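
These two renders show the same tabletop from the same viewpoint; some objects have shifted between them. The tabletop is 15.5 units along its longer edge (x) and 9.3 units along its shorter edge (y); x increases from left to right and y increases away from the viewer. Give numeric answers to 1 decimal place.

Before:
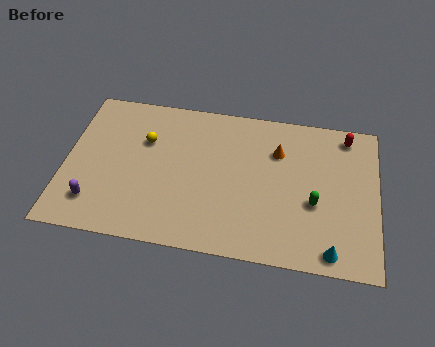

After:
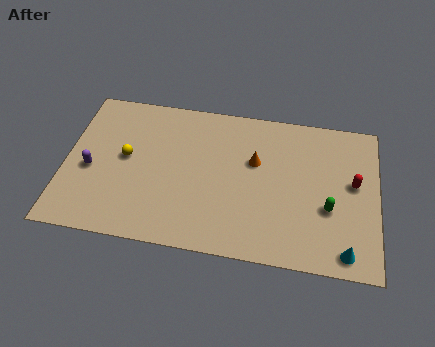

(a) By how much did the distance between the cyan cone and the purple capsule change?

+1.3

Before: roughly 11.7 units apart; after: 13.0. That's 1.3 units further apart.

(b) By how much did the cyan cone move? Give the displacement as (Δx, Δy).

(0.7, 0.1)

From the two frames, the cyan cone sits at roughly (13.3, 1.0) before and (14.0, 1.1) after.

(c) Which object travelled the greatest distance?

the red capsule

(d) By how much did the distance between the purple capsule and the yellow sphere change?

-2.8

Before: roughly 4.8 units apart; after: 2.0. That's 2.8 units closer together.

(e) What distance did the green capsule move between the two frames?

0.7

The green capsule was near (12.4, 3.7) before and (13.1, 3.5) after, so it travelled √(0.7² + 0.2²) ≈ 0.7 units.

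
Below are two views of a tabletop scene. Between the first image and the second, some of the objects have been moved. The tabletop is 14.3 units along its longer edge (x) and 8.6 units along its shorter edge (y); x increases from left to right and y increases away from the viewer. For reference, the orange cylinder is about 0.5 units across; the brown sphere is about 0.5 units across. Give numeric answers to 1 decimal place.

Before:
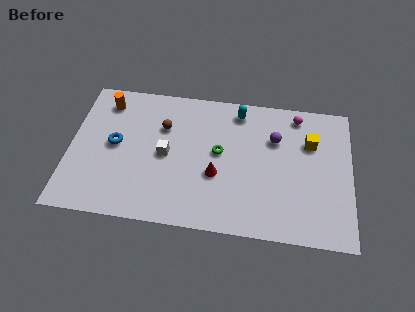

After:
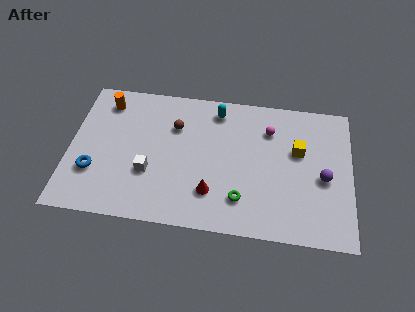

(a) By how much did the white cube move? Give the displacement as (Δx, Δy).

(-0.8, -1.2)

From the two frames, the white cube sits at roughly (4.9, 4.2) before and (4.1, 3.0) after.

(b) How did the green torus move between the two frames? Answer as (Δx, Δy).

(1.2, -2.7)

From the two frames, the green torus sits at roughly (7.6, 4.7) before and (8.8, 2.0) after.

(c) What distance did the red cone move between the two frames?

1.1

The red cone moved from about (7.5, 3.3) to (7.3, 2.2), a distance of √(0.2² + 1.1²) ≈ 1.1.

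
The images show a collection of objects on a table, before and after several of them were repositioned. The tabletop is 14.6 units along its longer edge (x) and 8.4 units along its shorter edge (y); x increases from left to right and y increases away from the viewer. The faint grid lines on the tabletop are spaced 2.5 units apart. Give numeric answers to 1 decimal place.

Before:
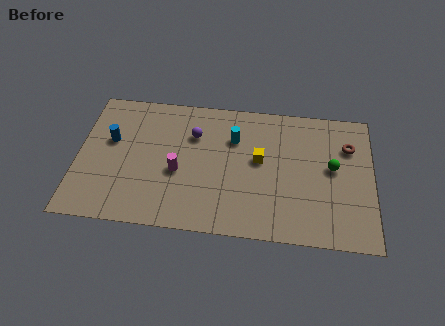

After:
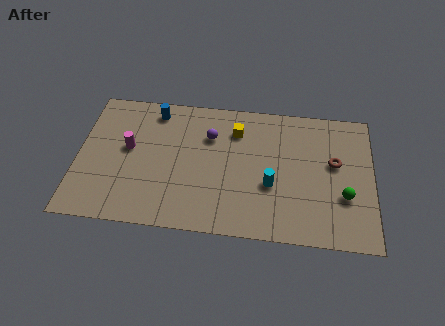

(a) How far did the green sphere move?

1.8

The green sphere was near (12.6, 4.6) before and (13.2, 2.9) after, so it travelled √(0.6² + 1.7²) ≈ 1.8 units.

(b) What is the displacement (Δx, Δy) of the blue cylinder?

(2.1, 2.1)

The blue cylinder was at about (1.6, 5.1) and moved to about (3.7, 7.2).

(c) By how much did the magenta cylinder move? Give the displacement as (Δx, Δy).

(-2.5, 1.2)

From the two frames, the magenta cylinder sits at roughly (5.0, 3.5) before and (2.5, 4.7) after.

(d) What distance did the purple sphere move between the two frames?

0.8

The purple sphere moved from about (5.7, 5.9) to (6.5, 5.9), a distance of √(0.8² + 0.0²) ≈ 0.8.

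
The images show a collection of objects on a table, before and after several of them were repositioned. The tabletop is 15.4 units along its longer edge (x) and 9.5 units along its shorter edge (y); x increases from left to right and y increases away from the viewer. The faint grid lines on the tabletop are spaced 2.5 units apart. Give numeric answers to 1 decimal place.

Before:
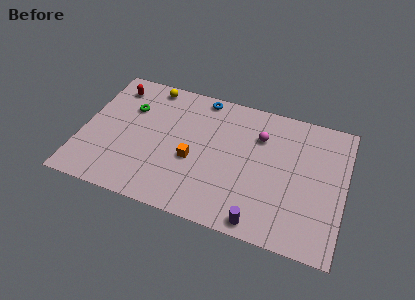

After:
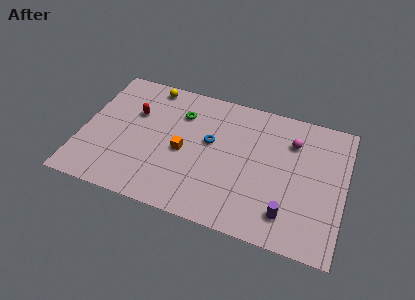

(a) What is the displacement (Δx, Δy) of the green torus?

(3.0, 0.5)

The green torus was at about (2.6, 6.5) and moved to about (5.6, 7.0).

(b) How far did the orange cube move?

0.7

The orange cube was near (6.6, 3.9) before and (6.0, 4.3) after, so it travelled √(0.6² + 0.4²) ≈ 0.7 units.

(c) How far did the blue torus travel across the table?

3.2

From (6.7, 8.6) to (7.5, 5.5), the blue torus covered √(0.8² + 3.1²) ≈ 3.2 units.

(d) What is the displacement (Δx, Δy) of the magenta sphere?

(1.9, 0.2)

The magenta sphere was at about (10.3, 6.8) and moved to about (12.2, 7.0).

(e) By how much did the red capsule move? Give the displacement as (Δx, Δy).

(1.4, -1.6)

The red capsule started near (1.5, 7.8) and ended near (2.9, 6.2).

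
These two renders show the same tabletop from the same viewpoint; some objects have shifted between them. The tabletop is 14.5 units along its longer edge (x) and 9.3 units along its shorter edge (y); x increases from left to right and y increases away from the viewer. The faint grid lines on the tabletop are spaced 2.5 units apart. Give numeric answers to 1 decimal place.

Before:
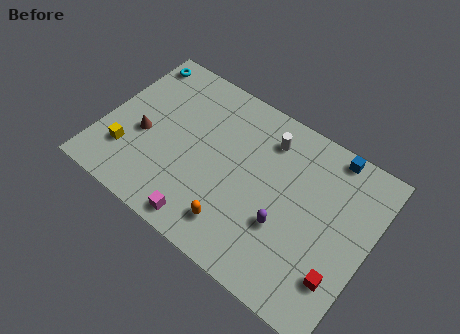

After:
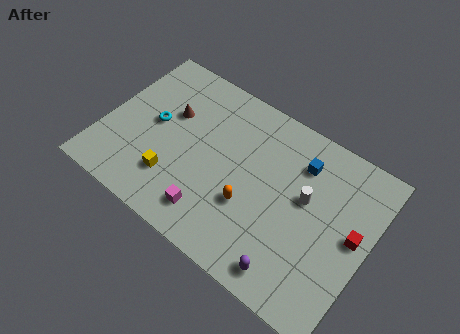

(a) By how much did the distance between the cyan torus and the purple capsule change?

-1.3

The distance was about 10.5 in the first image and 9.2 in the second, so they moved 1.3 units closer together.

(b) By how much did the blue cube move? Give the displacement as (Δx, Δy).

(-1.4, -1.4)

The blue cube started near (11.8, 8.5) and ended near (10.4, 7.1).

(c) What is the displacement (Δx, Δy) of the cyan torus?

(1.7, -3.2)

The cyan torus started near (0.9, 8.1) and ended near (2.6, 4.9).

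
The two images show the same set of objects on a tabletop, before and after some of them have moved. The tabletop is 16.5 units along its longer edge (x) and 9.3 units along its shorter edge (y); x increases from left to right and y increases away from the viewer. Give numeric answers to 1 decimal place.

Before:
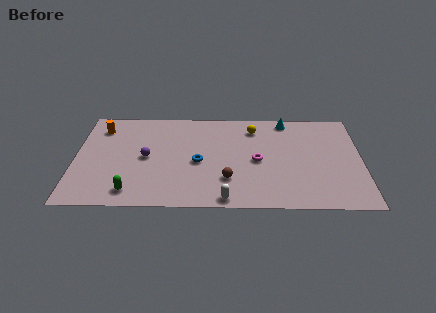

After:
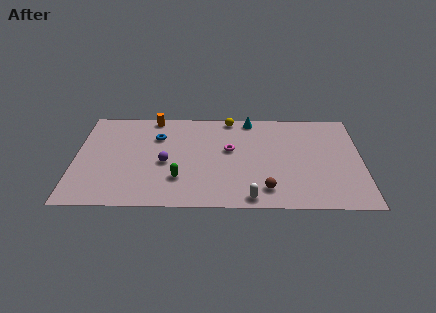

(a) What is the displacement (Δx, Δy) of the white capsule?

(1.4, 0.1)

The white capsule started near (8.7, 0.8) and ended near (10.1, 0.9).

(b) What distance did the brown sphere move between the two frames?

2.4

The brown sphere was near (8.8, 2.6) before and (11.0, 1.7) after, so it travelled √(2.2² + 0.9²) ≈ 2.4 units.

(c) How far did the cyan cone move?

2.1

From (12.2, 8.3) to (10.1, 8.4), the cyan cone covered √(2.1² + 0.1²) ≈ 2.1 units.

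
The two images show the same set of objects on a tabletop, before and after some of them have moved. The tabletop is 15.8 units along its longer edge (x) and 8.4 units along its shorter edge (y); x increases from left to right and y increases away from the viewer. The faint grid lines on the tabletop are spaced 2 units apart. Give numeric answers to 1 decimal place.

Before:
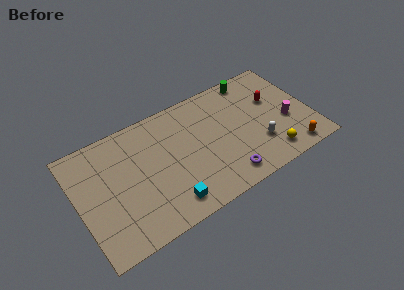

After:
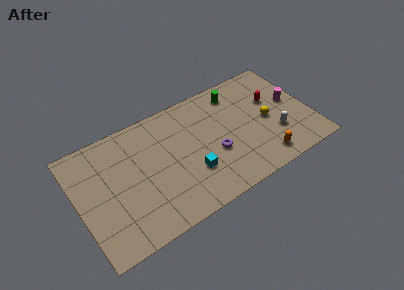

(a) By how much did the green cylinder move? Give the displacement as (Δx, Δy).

(-1.2, -0.5)

From the two frames, the green cylinder sits at roughly (12.4, 7.5) before and (11.2, 7.0) after.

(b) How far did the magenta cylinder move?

1.4

The magenta cylinder was near (14.1, 3.3) before and (14.7, 4.6) after, so it travelled √(0.6² + 1.3²) ≈ 1.4 units.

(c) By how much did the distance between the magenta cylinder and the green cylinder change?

-0.3

The distance was about 4.5 in the first image and 4.2 in the second, so they moved 0.3 units closer together.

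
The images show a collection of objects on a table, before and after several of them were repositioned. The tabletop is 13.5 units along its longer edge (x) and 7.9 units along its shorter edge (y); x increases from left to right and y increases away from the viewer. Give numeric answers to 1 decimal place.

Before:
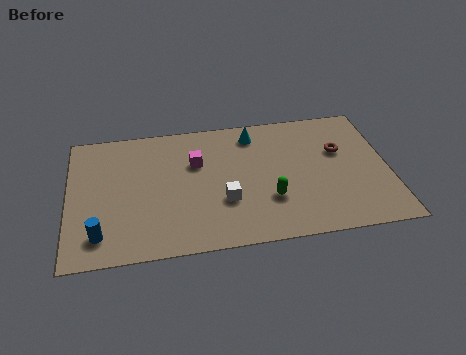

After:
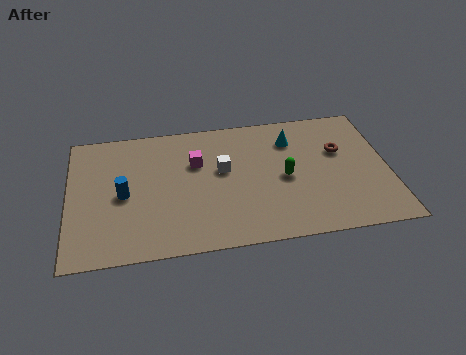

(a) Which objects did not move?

the magenta cube and the brown torus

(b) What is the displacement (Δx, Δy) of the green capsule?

(0.7, 1.2)

The green capsule was at about (8.4, 2.5) and moved to about (9.1, 3.7).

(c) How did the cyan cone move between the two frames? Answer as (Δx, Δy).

(1.6, -0.6)

The cyan cone started near (7.9, 6.6) and ended near (9.5, 6.0).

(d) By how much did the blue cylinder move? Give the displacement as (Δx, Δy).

(1.0, 2.2)

The blue cylinder started near (1.3, 1.5) and ended near (2.3, 3.7).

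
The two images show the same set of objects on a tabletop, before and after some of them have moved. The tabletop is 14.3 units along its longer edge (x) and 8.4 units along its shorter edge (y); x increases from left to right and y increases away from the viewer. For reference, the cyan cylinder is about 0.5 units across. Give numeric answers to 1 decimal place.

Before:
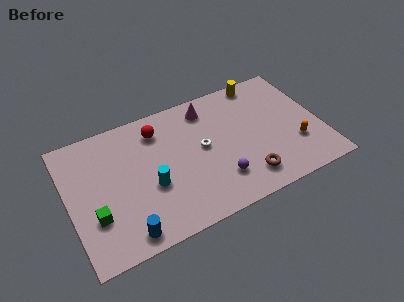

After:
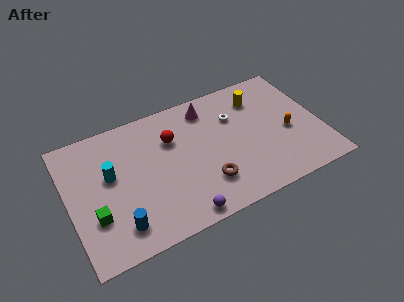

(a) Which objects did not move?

the magenta cone and the green cube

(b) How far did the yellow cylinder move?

1.1

The yellow cylinder was near (11.4, 7.6) before and (11.1, 6.5) after, so it travelled √(0.3² + 1.1²) ≈ 1.1 units.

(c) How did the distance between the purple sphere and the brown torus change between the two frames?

+0.5

The distance was about 1.6 in the first image and 2.1 in the second, so they moved 0.5 units further apart.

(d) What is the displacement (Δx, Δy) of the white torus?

(2.0, 1.3)

The white torus was at about (7.6, 4.5) and moved to about (9.6, 5.8).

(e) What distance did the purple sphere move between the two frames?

2.6

The purple sphere was near (8.2, 2.1) before and (5.9, 0.8) after, so it travelled √(2.3² + 1.3²) ≈ 2.6 units.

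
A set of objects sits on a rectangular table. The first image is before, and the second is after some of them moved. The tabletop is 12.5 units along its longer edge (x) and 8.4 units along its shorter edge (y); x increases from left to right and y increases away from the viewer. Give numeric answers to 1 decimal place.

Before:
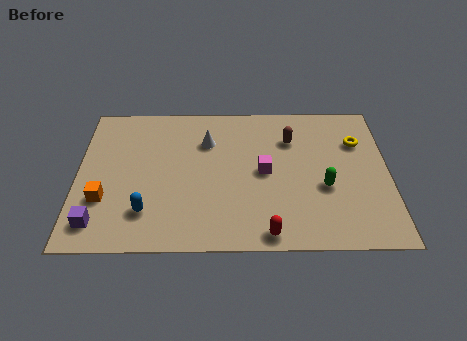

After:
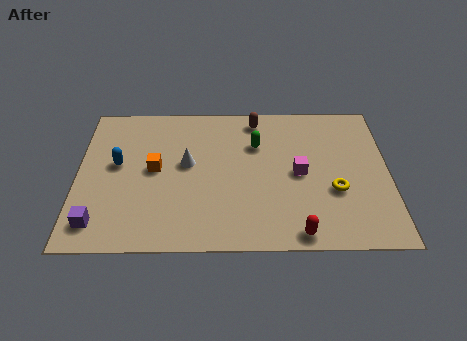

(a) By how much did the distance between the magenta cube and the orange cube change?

-0.8

Before: roughly 6.6 units apart; after: 5.8. That's 0.8 units closer together.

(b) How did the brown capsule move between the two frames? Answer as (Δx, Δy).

(-1.4, 1.2)

From the two frames, the brown capsule sits at roughly (8.6, 6.1) before and (7.2, 7.3) after.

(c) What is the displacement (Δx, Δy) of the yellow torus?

(-1.0, -2.8)

From the two frames, the yellow torus sits at roughly (11.3, 5.9) before and (10.3, 3.1) after.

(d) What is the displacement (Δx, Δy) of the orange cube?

(2.0, 1.7)

From the two frames, the orange cube sits at roughly (1.1, 2.7) before and (3.1, 4.4) after.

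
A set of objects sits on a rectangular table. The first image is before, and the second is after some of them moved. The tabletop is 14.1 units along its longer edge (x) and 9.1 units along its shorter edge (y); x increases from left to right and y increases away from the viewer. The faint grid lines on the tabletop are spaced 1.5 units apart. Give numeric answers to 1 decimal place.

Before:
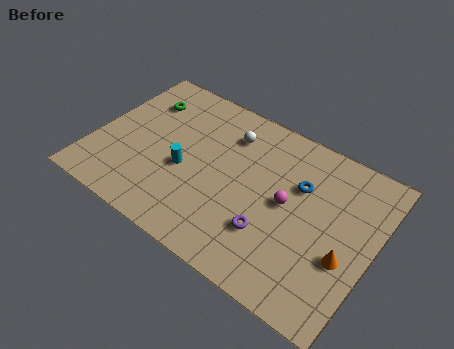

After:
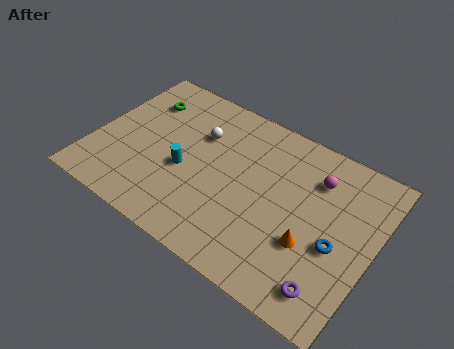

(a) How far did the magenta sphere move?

2.4

From (9.8, 4.7) to (10.9, 6.8), the magenta sphere covered √(1.1² + 2.1²) ≈ 2.4 units.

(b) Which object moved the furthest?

the purple torus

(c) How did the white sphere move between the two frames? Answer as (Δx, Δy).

(-1.4, -0.8)

The white sphere was at about (6.4, 7.0) and moved to about (5.0, 6.2).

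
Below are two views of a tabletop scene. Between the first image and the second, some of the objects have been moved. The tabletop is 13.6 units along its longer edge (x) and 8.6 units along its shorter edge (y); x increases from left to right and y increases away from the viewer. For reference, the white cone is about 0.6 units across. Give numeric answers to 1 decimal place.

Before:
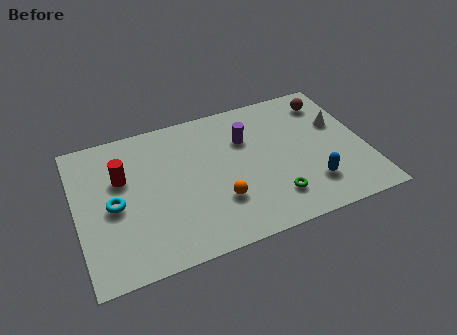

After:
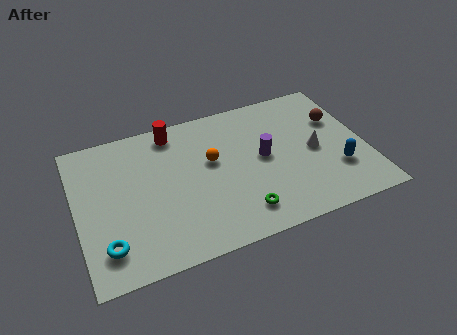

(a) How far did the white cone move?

1.8

From (12.5, 5.4) to (11.2, 4.1), the white cone covered √(1.3² + 1.3²) ≈ 1.8 units.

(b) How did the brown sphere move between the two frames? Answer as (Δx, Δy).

(0.3, -1.3)

The brown sphere was at about (12.2, 7.0) and moved to about (12.5, 5.7).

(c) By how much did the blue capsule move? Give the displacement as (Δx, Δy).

(1.3, 0.5)

From the two frames, the blue capsule sits at roughly (10.8, 2.1) before and (12.1, 2.6) after.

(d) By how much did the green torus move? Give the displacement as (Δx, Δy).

(-1.6, -0.3)

The green torus was at about (9.0, 1.9) and moved to about (7.4, 1.6).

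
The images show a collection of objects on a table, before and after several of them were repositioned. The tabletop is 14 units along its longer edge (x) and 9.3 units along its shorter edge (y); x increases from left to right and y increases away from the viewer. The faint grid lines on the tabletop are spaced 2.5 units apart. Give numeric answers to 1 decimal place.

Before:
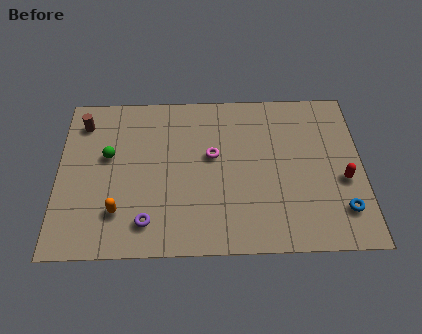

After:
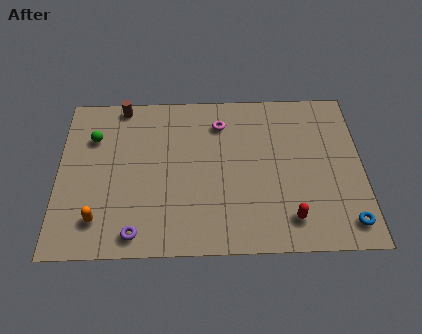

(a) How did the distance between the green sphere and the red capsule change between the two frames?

-0.7

They were about 10.9 units apart before and 10.2 after — 0.7 units closer together.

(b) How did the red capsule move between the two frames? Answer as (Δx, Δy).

(-2.5, -2.1)

From the two frames, the red capsule sits at roughly (13.1, 3.8) before and (10.6, 1.7) after.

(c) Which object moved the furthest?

the red capsule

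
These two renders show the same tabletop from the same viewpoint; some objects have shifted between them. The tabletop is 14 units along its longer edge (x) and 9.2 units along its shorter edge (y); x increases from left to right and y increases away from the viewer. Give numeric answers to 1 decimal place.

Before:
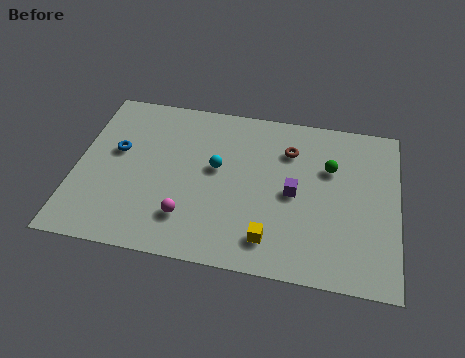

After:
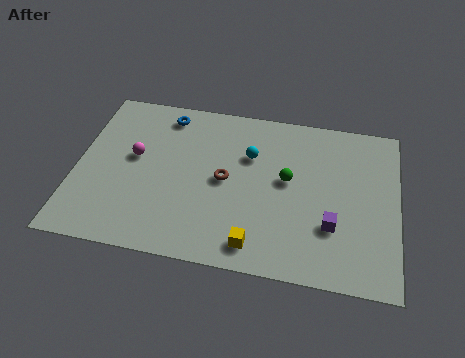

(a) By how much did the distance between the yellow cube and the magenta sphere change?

+3.1

Before: roughly 3.6 units apart; after: 6.7. That's 3.1 units further apart.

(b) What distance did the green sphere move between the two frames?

2.1

From (11.0, 6.1) to (9.2, 5.1), the green sphere covered √(1.8² + 1.0²) ≈ 2.1 units.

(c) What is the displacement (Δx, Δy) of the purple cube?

(1.7, -1.5)

The purple cube started near (9.5, 4.4) and ended near (11.2, 2.9).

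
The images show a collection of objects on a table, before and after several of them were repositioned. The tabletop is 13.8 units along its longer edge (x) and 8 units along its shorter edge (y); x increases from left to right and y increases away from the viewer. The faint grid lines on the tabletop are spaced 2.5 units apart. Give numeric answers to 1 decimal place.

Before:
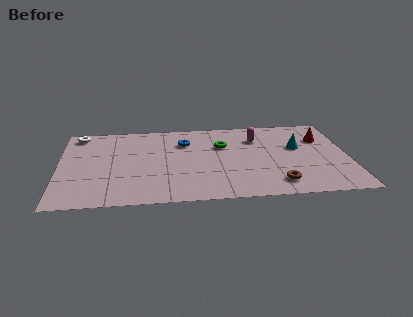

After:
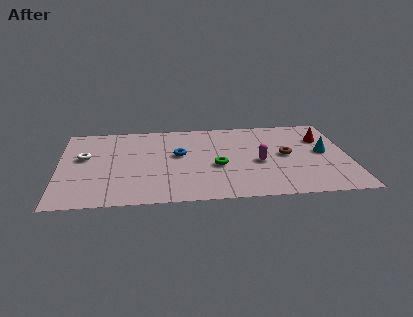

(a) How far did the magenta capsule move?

2.4

The magenta capsule moved from about (9.5, 5.9) to (9.5, 3.5), a distance of √(0.0² + 2.4²) ≈ 2.4.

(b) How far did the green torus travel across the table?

2.0

The green torus was near (7.8, 5.3) before and (7.5, 3.3) after, so it travelled √(0.3² + 2.0²) ≈ 2.0 units.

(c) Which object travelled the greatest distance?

the brown torus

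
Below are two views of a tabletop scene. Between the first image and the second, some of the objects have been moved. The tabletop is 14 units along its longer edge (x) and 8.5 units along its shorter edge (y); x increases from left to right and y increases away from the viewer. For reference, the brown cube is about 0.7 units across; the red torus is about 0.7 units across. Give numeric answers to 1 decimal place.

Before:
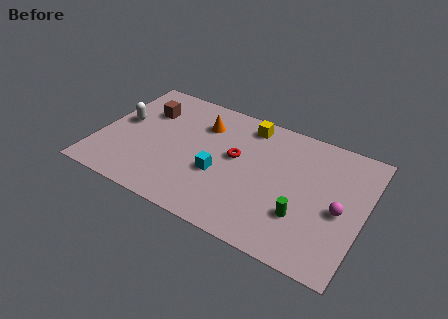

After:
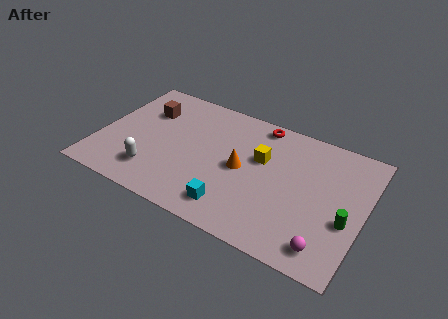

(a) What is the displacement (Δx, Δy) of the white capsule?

(2.1, -2.8)

The white capsule started near (1.1, 4.7) and ended near (3.2, 1.9).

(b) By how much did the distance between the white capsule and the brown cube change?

+2.5

They were about 1.7 units apart before and 4.2 after — 2.5 units further apart.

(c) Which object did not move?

the brown cube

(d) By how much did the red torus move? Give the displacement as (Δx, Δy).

(0.9, 2.8)

From the two frames, the red torus sits at roughly (7.2, 4.8) before and (8.1, 7.6) after.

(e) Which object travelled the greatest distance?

the white capsule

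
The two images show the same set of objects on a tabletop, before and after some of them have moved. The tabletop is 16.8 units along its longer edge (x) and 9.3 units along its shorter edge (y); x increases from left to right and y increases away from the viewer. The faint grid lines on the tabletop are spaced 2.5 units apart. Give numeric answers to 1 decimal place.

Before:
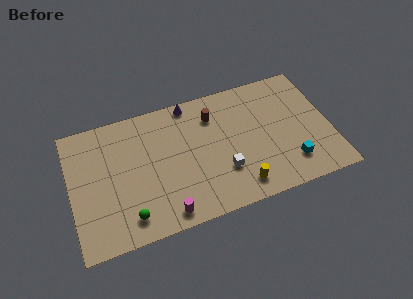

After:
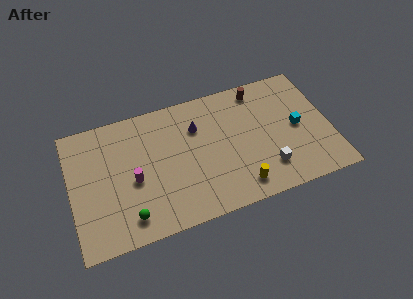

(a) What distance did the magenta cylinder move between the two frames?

3.5

The magenta cylinder moved from about (5.8, 1.1) to (4.0, 4.1), a distance of √(1.8² + 3.0²) ≈ 3.5.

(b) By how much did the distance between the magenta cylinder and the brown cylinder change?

+2.4

They were about 7.0 units apart before and 9.4 after — 2.4 units further apart.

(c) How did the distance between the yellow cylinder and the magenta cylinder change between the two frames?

+2.3

Before: roughly 4.8 units apart; after: 7.1. That's 2.3 units further apart.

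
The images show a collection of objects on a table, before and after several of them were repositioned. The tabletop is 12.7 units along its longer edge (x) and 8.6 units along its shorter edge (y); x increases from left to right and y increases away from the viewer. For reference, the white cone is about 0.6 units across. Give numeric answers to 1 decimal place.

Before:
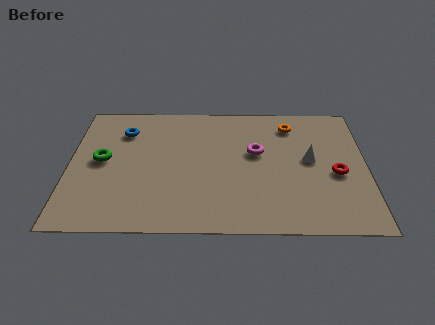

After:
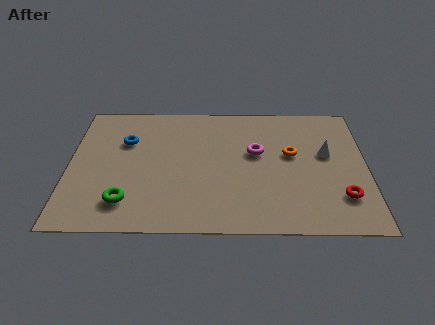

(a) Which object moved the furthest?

the green torus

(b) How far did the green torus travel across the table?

2.9

The green torus was near (1.4, 4.5) before and (2.5, 1.8) after, so it travelled √(1.1² + 2.7²) ≈ 2.9 units.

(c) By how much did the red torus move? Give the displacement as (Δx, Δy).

(0.2, -1.5)

From the two frames, the red torus sits at roughly (11.4, 3.7) before and (11.6, 2.2) after.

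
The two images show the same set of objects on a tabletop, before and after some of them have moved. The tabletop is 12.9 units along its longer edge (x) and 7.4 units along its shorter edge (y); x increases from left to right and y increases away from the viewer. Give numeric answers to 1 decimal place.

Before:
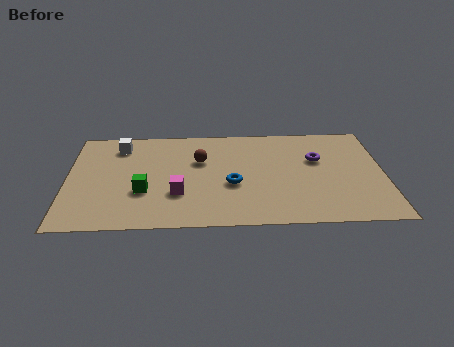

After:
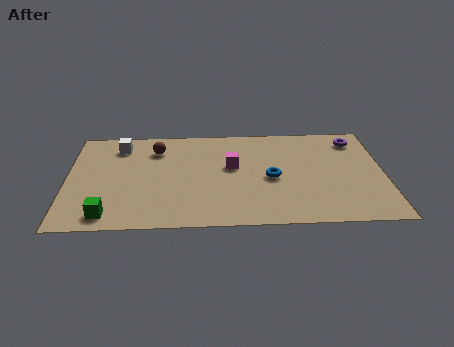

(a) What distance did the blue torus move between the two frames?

1.6

The blue torus moved from about (6.7, 3.0) to (8.3, 3.4), a distance of √(1.6² + 0.4²) ≈ 1.6.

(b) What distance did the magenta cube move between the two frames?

2.9

The magenta cube moved from about (4.5, 2.4) to (6.7, 4.3), a distance of √(2.2² + 1.9²) ≈ 2.9.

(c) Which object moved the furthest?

the magenta cube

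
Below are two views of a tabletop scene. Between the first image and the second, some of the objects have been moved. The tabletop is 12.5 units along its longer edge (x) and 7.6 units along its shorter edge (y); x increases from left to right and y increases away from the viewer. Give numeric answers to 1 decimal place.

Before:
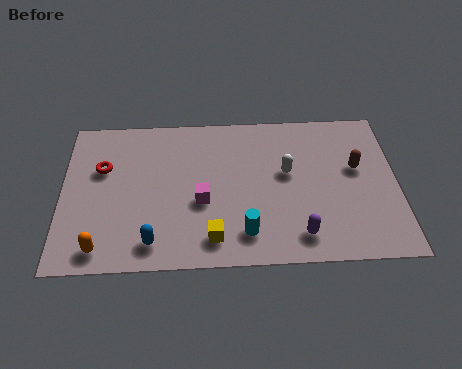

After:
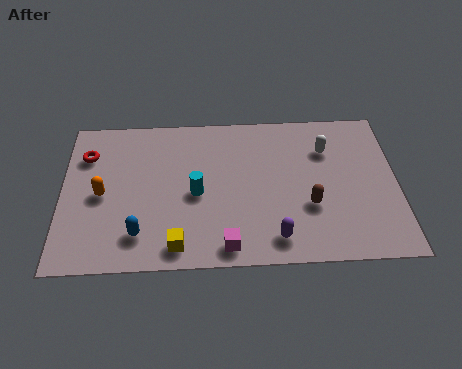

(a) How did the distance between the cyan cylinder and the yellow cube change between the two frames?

+1.4

They were about 1.2 units apart before and 2.6 after — 1.4 units further apart.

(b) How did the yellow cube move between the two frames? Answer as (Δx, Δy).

(-1.3, -0.3)

The yellow cube was at about (5.6, 1.3) and moved to about (4.3, 1.0).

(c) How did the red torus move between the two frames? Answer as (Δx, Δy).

(-0.6, 0.7)

From the two frames, the red torus sits at roughly (1.5, 4.9) before and (0.9, 5.6) after.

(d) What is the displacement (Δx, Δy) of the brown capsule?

(-1.8, -1.8)

The brown capsule started near (11.0, 4.5) and ended near (9.2, 2.7).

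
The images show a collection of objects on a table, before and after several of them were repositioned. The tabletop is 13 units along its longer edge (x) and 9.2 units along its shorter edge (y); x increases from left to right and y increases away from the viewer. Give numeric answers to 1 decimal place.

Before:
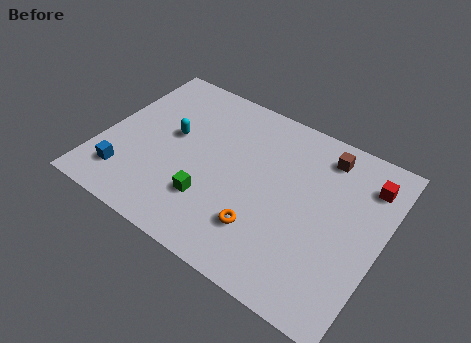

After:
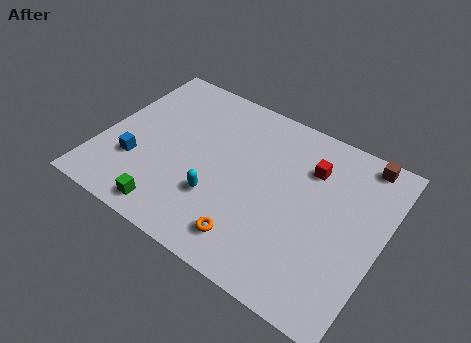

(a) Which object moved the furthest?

the cyan capsule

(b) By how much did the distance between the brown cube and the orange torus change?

+2.2

Before: roughly 5.7 units apart; after: 7.9. That's 2.2 units further apart.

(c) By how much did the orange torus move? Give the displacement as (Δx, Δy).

(-0.4, -0.8)

The orange torus started near (7.9, 2.4) and ended near (7.5, 1.6).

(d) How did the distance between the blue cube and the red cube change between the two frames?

-3.3

They were about 11.8 units apart before and 8.5 after — 3.3 units closer together.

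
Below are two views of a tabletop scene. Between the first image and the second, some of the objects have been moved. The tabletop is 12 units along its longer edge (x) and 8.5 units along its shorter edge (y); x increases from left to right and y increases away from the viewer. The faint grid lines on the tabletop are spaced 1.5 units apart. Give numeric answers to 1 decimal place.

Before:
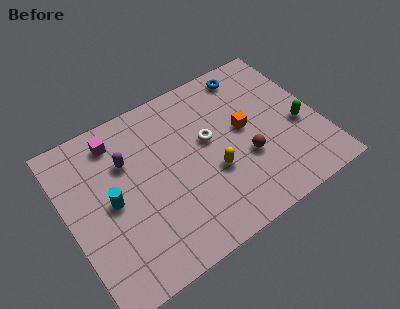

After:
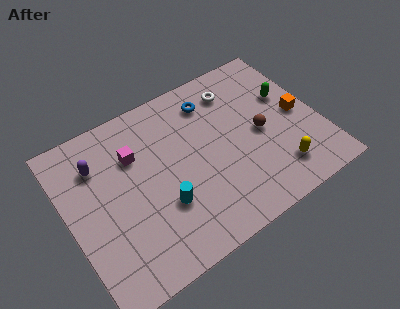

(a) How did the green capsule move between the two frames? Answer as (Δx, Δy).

(-0.2, 1.8)

The green capsule was at about (11.0, 3.5) and moved to about (10.8, 5.3).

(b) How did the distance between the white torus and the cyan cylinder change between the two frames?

+1.0

Before: roughly 4.9 units apart; after: 5.9. That's 1.0 units further apart.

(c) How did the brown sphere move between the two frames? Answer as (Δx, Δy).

(0.9, 0.9)

From the two frames, the brown sphere sits at roughly (8.3, 3.1) before and (9.2, 4.0) after.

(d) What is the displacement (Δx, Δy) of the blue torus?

(-2.0, -0.6)

The blue torus started near (9.3, 7.4) and ended near (7.3, 6.8).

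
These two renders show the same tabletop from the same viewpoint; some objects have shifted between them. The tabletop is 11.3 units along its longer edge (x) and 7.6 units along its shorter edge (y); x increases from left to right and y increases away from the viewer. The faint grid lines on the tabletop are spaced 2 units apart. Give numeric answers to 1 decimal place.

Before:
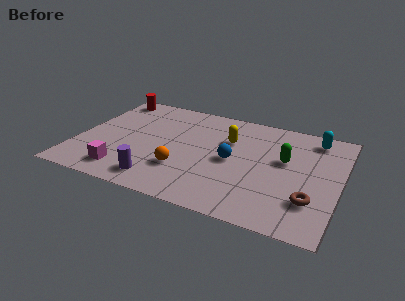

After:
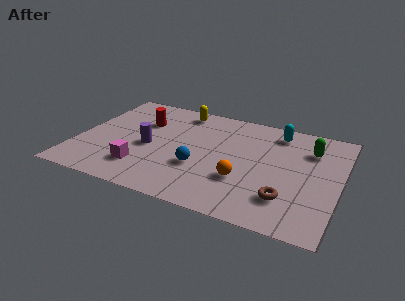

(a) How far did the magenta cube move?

0.9

From (2.3, 1.3) to (3.0, 1.8), the magenta cube covered √(0.7² + 0.5²) ≈ 0.9 units.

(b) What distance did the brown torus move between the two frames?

1.0

The brown torus was near (10.2, 2.1) before and (9.2, 1.9) after, so it travelled √(1.0² + 0.2²) ≈ 1.0 units.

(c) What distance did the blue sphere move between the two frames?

1.6

From (6.7, 3.7) to (5.4, 2.7), the blue sphere covered √(1.3² + 1.0²) ≈ 1.6 units.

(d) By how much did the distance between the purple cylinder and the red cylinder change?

-4.3

They were about 6.2 units apart before and 1.9 after — 4.3 units closer together.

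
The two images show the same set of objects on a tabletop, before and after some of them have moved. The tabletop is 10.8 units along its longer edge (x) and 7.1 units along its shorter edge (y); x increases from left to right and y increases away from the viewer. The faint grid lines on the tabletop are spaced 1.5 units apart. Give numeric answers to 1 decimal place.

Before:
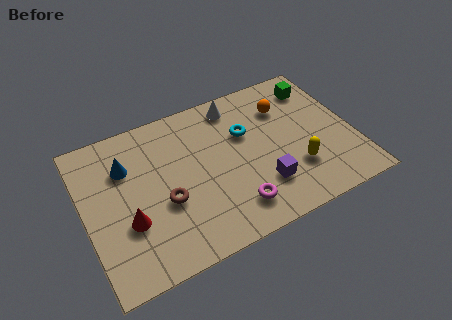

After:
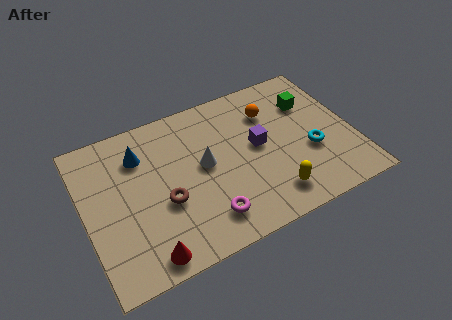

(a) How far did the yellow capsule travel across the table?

1.4

The yellow capsule moved from about (8.3, 2.1) to (7.2, 1.3), a distance of √(1.1² + 0.8²) ≈ 1.4.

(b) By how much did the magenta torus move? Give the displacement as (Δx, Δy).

(-1.1, 0.0)

The magenta torus was at about (5.7, 1.4) and moved to about (4.6, 1.4).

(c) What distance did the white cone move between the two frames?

2.8

From (6.4, 6.1) to (4.8, 3.8), the white cone covered √(1.6² + 2.3²) ≈ 2.8 units.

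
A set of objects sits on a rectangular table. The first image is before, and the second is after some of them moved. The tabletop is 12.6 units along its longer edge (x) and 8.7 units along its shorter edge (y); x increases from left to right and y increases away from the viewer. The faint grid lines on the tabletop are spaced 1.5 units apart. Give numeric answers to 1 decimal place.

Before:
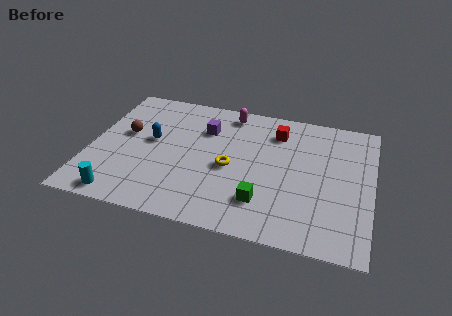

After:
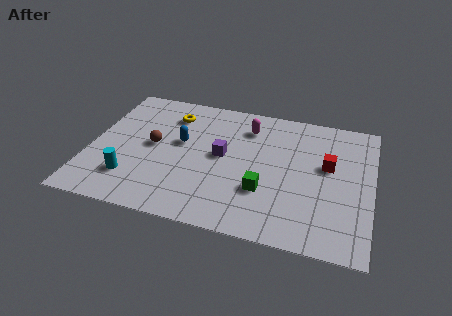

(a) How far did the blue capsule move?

1.3

From (2.7, 4.8) to (4.0, 5.0), the blue capsule covered √(1.3² + 0.2²) ≈ 1.3 units.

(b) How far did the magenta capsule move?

1.2

The magenta capsule moved from about (6.0, 7.6) to (6.9, 6.8), a distance of √(0.9² + 0.8²) ≈ 1.2.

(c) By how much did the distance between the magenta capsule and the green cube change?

-1.7

Before: roughly 5.8 units apart; after: 4.1. That's 1.7 units closer together.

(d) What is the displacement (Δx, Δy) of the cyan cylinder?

(0.3, 1.2)

The cyan cylinder started near (1.7, 0.9) and ended near (2.0, 2.1).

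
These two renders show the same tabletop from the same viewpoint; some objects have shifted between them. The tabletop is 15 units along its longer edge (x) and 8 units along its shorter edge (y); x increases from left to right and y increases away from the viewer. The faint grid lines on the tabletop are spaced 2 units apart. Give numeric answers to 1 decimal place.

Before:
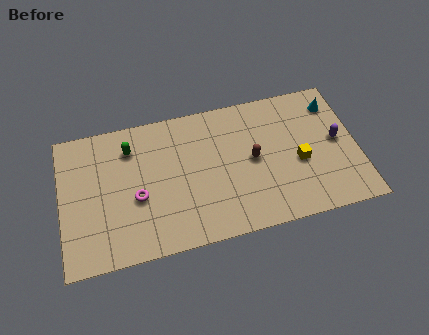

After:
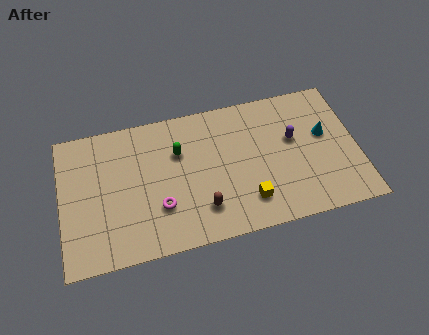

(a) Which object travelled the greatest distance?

the brown capsule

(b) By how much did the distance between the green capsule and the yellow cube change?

-4.0

Before: roughly 8.9 units apart; after: 4.9. That's 4.0 units closer together.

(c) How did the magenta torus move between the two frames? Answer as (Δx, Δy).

(1.1, -0.8)

From the two frames, the magenta torus sits at roughly (3.8, 3.3) before and (4.9, 2.5) after.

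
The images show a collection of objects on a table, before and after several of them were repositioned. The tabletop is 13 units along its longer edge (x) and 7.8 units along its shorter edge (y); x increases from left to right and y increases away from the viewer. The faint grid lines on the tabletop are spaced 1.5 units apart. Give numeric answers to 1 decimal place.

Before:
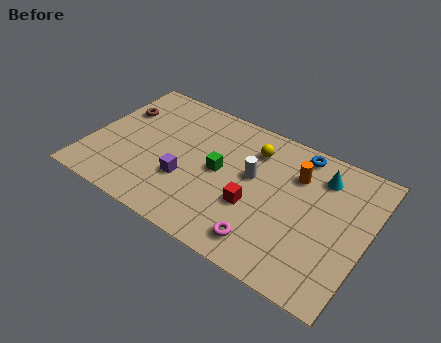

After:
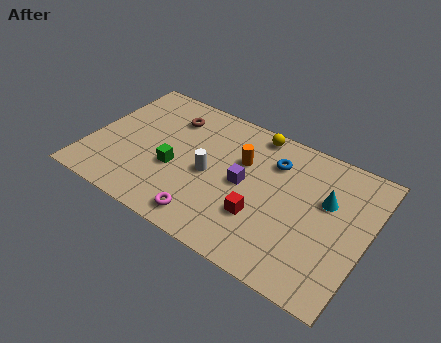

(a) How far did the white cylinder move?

2.1

The white cylinder was near (7.6, 4.5) before and (5.7, 3.6) after, so it travelled √(1.9² + 0.9²) ≈ 2.1 units.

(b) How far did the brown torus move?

2.5

The brown torus moved from about (1.0, 5.3) to (3.4, 6.0), a distance of √(2.4² + 0.7²) ≈ 2.5.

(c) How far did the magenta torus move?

2.7

The magenta torus was near (8.7, 1.3) before and (6.0, 1.1) after, so it travelled √(2.7² + 0.2²) ≈ 2.7 units.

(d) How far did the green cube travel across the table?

2.2

From (6.1, 4.0) to (4.1, 3.1), the green cube covered √(2.0² + 0.9²) ≈ 2.2 units.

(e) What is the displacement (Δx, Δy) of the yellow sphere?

(-0.1, 1.0)

The yellow sphere was at about (7.4, 6.0) and moved to about (7.3, 7.0).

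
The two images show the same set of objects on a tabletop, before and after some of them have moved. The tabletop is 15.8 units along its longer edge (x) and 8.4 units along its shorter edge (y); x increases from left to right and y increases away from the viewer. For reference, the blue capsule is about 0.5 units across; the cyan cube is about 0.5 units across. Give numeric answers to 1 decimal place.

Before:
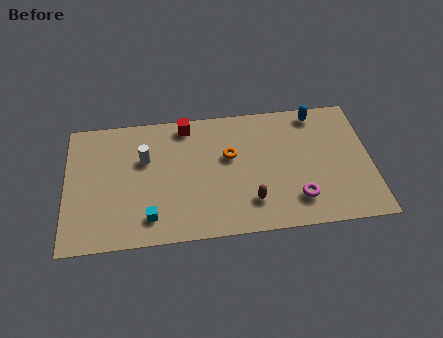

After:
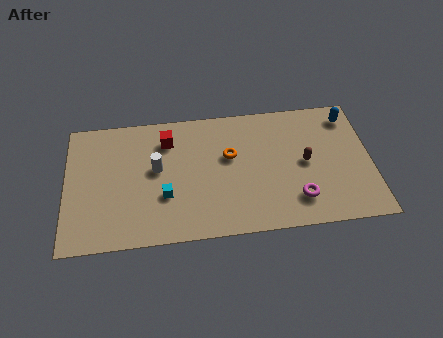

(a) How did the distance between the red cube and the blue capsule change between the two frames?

+2.7

The distance was about 6.8 in the first image and 9.5 in the second, so they moved 2.7 units further apart.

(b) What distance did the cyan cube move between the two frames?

1.5

The cyan cube moved from about (4.3, 1.6) to (5.1, 2.9), a distance of √(0.8² + 1.3²) ≈ 1.5.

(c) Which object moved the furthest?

the brown capsule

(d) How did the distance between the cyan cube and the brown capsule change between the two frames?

+2.2

Before: roughly 5.2 units apart; after: 7.4. That's 2.2 units further apart.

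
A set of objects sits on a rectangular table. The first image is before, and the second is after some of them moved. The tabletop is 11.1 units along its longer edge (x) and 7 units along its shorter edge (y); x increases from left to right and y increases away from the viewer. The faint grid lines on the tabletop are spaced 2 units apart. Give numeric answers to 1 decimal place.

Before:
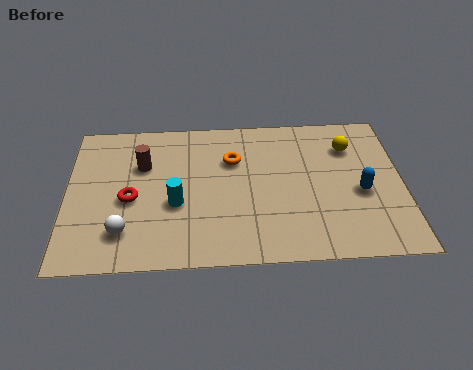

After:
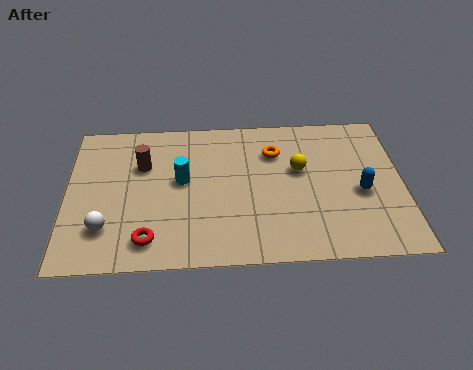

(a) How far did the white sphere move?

0.6

The white sphere was near (1.9, 1.6) before and (1.3, 1.8) after, so it travelled √(0.6² + 0.2²) ≈ 0.6 units.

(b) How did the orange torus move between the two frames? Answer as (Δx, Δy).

(1.4, 0.3)

From the two frames, the orange torus sits at roughly (5.5, 4.8) before and (6.9, 5.1) after.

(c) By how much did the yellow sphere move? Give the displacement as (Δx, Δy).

(-1.7, -1.0)

The yellow sphere was at about (9.4, 5.2) and moved to about (7.7, 4.2).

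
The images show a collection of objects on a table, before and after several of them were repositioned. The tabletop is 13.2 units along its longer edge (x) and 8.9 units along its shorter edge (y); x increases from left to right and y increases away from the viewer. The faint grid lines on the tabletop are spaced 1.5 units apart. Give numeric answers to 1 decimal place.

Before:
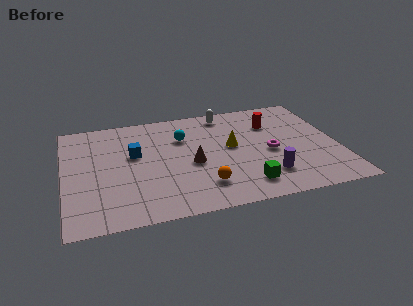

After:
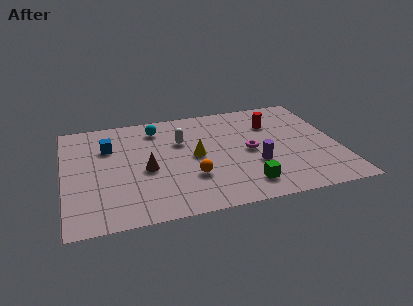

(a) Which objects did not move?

the green cube and the red cylinder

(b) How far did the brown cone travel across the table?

2.2

From (6.1, 3.9) to (3.9, 3.9), the brown cone covered √(2.2² + 0.0²) ≈ 2.2 units.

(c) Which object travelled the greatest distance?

the white capsule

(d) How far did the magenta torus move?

1.0

From (9.9, 4.0) to (8.9, 4.3), the magenta torus covered √(1.0² + 0.3²) ≈ 1.0 units.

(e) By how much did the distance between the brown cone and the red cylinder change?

+2.0

Before: roughly 4.8 units apart; after: 6.8. That's 2.0 units further apart.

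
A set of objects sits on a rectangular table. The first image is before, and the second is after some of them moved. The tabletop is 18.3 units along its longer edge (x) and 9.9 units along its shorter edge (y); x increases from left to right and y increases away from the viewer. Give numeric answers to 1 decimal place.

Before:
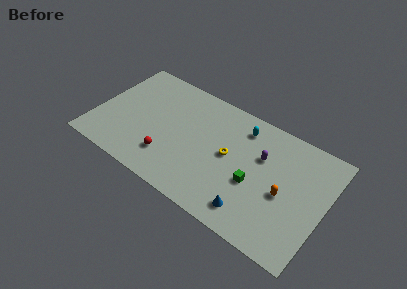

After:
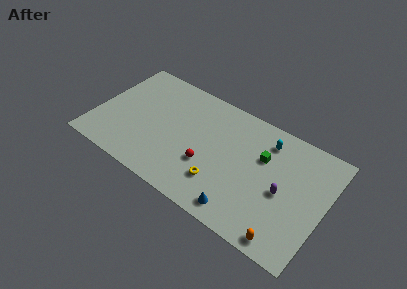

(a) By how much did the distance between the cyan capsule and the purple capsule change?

+1.5

They were about 2.4 units apart before and 3.9 after — 1.5 units further apart.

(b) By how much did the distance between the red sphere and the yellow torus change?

-3.7

Before: roughly 5.2 units apart; after: 1.5. That's 3.7 units closer together.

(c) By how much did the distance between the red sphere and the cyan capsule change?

-1.5

Before: roughly 7.6 units apart; after: 6.1. That's 1.5 units closer together.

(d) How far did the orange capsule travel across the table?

3.5

The orange capsule was near (15.2, 4.4) before and (15.9, 1.0) after, so it travelled √(0.7² + 3.4²) ≈ 3.5 units.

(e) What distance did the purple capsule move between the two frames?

2.8

The purple capsule was near (13.1, 6.5) before and (15.1, 4.5) after, so it travelled √(2.0² + 2.0²) ≈ 2.8 units.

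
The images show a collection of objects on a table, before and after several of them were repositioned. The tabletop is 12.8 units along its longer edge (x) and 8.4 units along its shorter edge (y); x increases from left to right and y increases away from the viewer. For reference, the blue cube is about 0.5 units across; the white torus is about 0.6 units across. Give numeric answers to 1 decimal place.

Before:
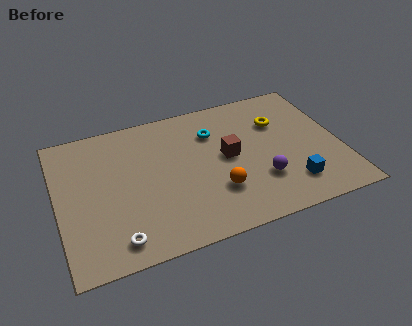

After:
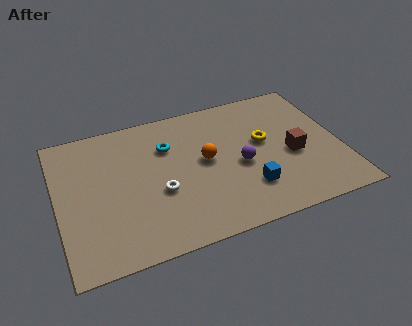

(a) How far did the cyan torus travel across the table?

2.1

The cyan torus moved from about (7.2, 6.1) to (5.1, 5.9), a distance of √(2.1² + 0.2²) ≈ 2.1.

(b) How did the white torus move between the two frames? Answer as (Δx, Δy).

(2.1, 2.1)

From the two frames, the white torus sits at roughly (2.4, 1.2) before and (4.5, 3.3) after.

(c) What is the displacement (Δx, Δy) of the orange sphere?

(-0.3, 2.0)

The orange sphere was at about (7.0, 2.5) and moved to about (6.7, 4.5).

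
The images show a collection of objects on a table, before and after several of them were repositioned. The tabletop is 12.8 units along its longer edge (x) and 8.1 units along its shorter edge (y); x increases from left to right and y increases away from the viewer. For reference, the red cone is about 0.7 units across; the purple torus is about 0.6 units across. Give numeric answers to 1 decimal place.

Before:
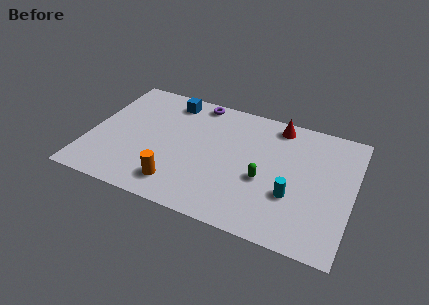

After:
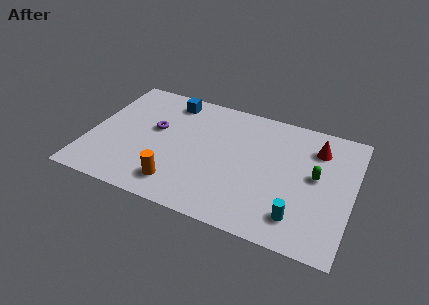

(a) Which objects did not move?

the orange cylinder and the blue cube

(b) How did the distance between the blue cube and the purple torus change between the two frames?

+0.9

The distance was about 1.4 in the first image and 2.3 in the second, so they moved 0.9 units further apart.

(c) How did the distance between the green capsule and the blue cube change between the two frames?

+1.6

The distance was about 6.2 in the first image and 7.8 in the second, so they moved 1.6 units further apart.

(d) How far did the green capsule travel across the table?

2.6

The green capsule was near (8.6, 3.3) before and (11.0, 4.4) after, so it travelled √(2.4² + 1.1²) ≈ 2.6 units.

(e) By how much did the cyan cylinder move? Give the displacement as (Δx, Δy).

(0.4, -1.2)

The cyan cylinder was at about (10.0, 2.8) and moved to about (10.4, 1.6).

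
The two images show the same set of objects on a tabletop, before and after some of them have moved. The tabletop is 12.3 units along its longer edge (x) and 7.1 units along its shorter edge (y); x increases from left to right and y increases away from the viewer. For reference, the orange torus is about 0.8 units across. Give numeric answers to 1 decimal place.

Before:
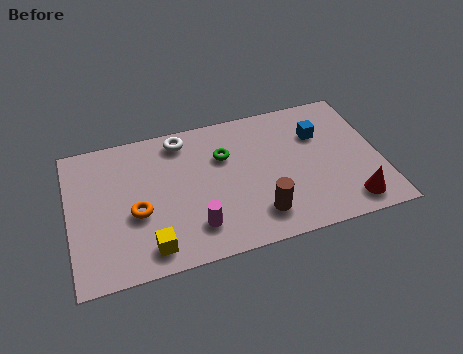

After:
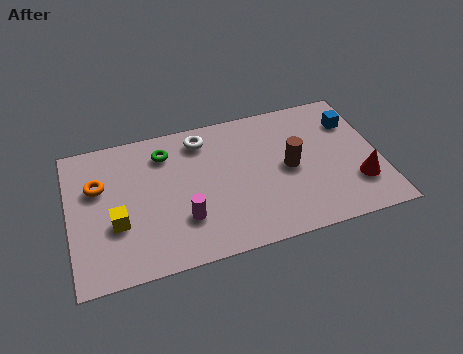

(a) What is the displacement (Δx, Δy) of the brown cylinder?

(1.4, 2.0)

The brown cylinder was at about (7.3, 1.5) and moved to about (8.7, 3.5).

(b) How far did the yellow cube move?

1.9

The yellow cube was near (3.0, 1.1) before and (1.8, 2.6) after, so it travelled √(1.2² + 1.5²) ≈ 1.9 units.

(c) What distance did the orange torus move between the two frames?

2.2

From (2.6, 2.9) to (1.2, 4.6), the orange torus covered √(1.4² + 1.7²) ≈ 2.2 units.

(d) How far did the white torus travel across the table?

0.8

The white torus moved from about (4.6, 6.1) to (5.4, 5.9), a distance of √(0.8² + 0.2²) ≈ 0.8.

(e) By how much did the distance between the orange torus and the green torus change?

-1.2

The distance was about 4.1 in the first image and 2.9 in the second, so they moved 1.2 units closer together.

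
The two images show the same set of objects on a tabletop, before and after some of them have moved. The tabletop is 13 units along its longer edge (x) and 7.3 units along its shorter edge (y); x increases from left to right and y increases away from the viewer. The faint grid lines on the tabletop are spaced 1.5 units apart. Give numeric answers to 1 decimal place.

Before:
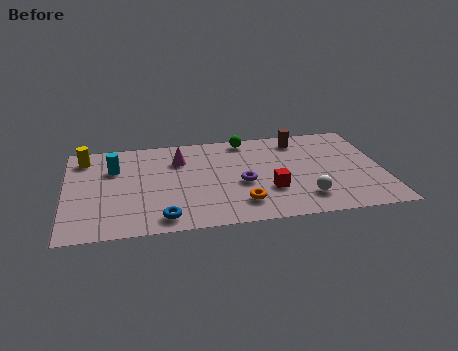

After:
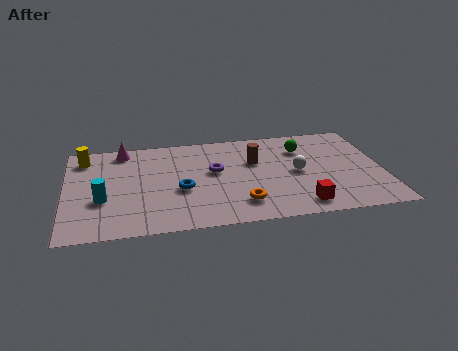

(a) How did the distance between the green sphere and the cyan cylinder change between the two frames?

+3.0

Before: roughly 5.7 units apart; after: 8.7. That's 3.0 units further apart.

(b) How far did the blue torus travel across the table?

2.2

From (3.9, 1.0) to (4.7, 3.0), the blue torus covered √(0.8² + 2.0²) ≈ 2.2 units.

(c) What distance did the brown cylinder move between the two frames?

2.4

From (9.7, 6.1) to (7.8, 4.7), the brown cylinder covered √(1.9² + 1.4²) ≈ 2.4 units.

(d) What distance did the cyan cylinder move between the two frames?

2.4

From (2.0, 5.0) to (1.5, 2.7), the cyan cylinder covered √(0.5² + 2.3²) ≈ 2.4 units.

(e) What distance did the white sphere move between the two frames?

2.0

The white sphere was near (9.7, 1.6) before and (9.5, 3.6) after, so it travelled √(0.2² + 2.0²) ≈ 2.0 units.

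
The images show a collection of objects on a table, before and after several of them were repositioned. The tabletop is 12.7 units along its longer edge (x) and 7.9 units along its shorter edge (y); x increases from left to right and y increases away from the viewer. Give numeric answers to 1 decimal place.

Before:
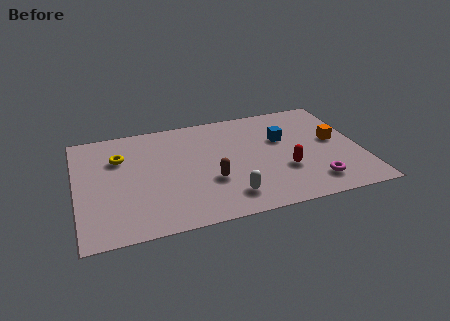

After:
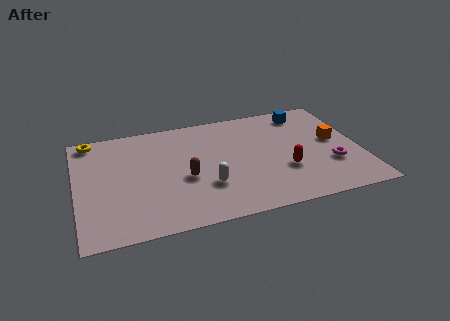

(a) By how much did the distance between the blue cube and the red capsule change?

+1.9

The distance was about 2.3 in the first image and 4.2 in the second, so they moved 1.9 units further apart.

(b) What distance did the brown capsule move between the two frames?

1.2

From (5.9, 2.8) to (4.8, 3.3), the brown capsule covered √(1.1² + 0.5²) ≈ 1.2 units.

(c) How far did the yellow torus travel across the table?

2.0

From (2.0, 5.5) to (0.8, 7.1), the yellow torus covered √(1.2² + 1.6²) ≈ 2.0 units.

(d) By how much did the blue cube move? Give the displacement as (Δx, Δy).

(1.2, 1.7)

The blue cube was at about (9.3, 5.0) and moved to about (10.5, 6.7).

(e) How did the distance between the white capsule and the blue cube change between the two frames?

+2.0

They were about 4.4 units apart before and 6.4 after — 2.0 units further apart.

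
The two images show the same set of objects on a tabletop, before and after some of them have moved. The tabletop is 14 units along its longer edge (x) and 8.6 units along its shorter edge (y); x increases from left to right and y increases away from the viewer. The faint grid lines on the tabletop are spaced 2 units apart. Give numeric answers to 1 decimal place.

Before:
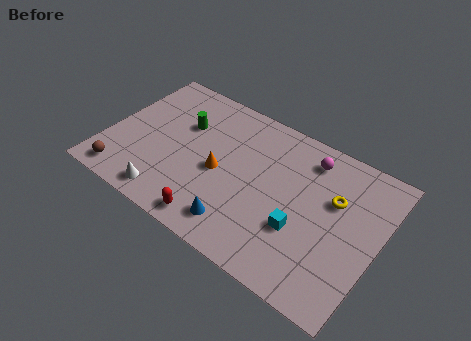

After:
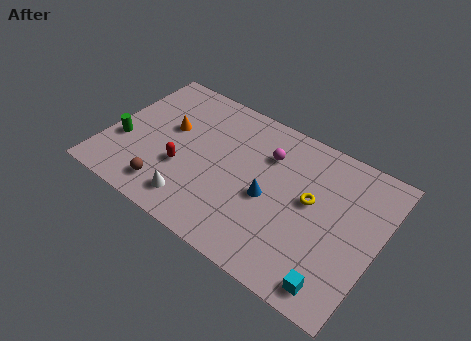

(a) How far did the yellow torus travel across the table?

1.3

From (11.6, 5.5) to (10.5, 4.8), the yellow torus covered √(1.1² + 0.7²) ≈ 1.3 units.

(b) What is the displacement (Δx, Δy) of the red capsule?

(-2.1, 2.1)

The red capsule was at about (6.2, 1.0) and moved to about (4.1, 3.1).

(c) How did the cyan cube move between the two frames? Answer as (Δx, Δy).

(2.1, -1.9)

The cyan cube started near (10.3, 3.0) and ended near (12.4, 1.1).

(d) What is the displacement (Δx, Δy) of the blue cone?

(1.1, 2.3)

The blue cone started near (7.4, 1.5) and ended near (8.5, 3.8).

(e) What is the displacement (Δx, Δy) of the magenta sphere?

(-2.0, -0.9)

The magenta sphere was at about (10.0, 7.1) and moved to about (8.0, 6.2).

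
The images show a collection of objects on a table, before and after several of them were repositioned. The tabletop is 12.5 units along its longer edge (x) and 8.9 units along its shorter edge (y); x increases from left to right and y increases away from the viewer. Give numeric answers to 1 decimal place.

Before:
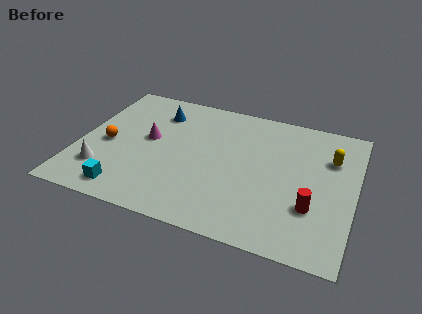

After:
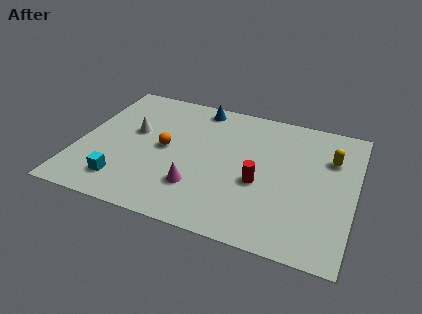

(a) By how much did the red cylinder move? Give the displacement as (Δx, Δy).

(-2.4, 0.8)

The red cylinder was at about (10.7, 2.8) and moved to about (8.3, 3.6).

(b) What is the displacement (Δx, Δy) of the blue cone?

(1.8, 1.0)

The blue cone was at about (3.3, 6.9) and moved to about (5.1, 7.9).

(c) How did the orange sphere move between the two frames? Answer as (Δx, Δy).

(2.6, 0.5)

The orange sphere was at about (1.3, 4.0) and moved to about (3.9, 4.5).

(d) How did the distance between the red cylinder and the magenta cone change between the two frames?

-4.9

Before: roughly 7.9 units apart; after: 3.0. That's 4.9 units closer together.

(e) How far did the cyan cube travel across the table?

0.5

The cyan cube was near (2.5, 1.2) before and (2.3, 1.7) after, so it travelled √(0.2² + 0.5²) ≈ 0.5 units.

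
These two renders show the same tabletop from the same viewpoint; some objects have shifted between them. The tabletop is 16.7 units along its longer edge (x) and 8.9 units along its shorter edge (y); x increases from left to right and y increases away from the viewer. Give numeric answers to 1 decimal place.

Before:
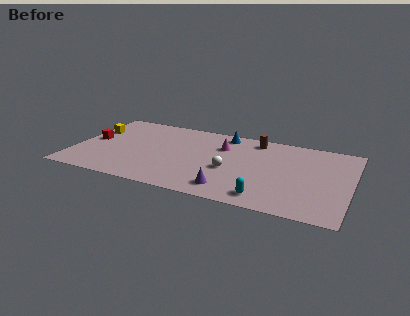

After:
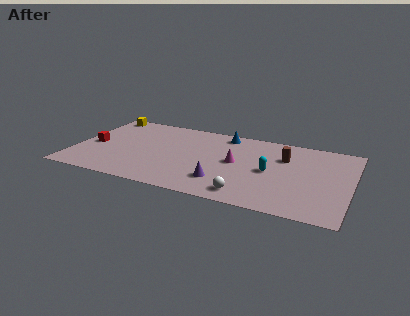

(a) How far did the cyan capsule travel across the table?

3.0

From (11.9, 1.3) to (11.9, 4.3), the cyan capsule covered √(0.0² + 3.0²) ≈ 3.0 units.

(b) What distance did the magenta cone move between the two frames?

1.9

The magenta cone was near (8.8, 6.3) before and (9.8, 4.7) after, so it travelled √(1.0² + 1.6²) ≈ 1.9 units.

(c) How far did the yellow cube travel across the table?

2.1

The yellow cube moved from about (0.9, 5.9) to (1.2, 8.0), a distance of √(0.3² + 2.1²) ≈ 2.1.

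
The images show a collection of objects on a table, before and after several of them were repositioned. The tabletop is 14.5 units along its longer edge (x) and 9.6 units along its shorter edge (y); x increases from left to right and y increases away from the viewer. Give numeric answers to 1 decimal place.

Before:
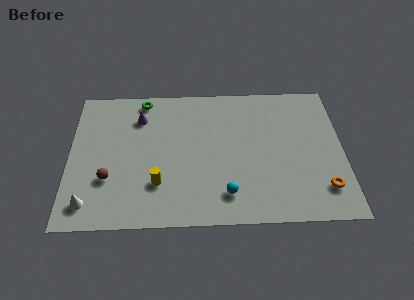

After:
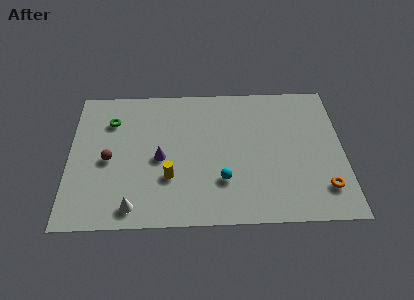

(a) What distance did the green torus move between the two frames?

2.3

The green torus moved from about (3.9, 8.6) to (2.2, 7.1), a distance of √(1.7² + 1.5²) ≈ 2.3.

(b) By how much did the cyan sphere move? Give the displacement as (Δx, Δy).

(-0.2, 0.9)

From the two frames, the cyan sphere sits at roughly (8.3, 1.9) before and (8.1, 2.8) after.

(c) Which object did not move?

the orange torus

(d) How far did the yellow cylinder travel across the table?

0.7

The yellow cylinder moved from about (4.7, 2.7) to (5.3, 3.1), a distance of √(0.6² + 0.4²) ≈ 0.7.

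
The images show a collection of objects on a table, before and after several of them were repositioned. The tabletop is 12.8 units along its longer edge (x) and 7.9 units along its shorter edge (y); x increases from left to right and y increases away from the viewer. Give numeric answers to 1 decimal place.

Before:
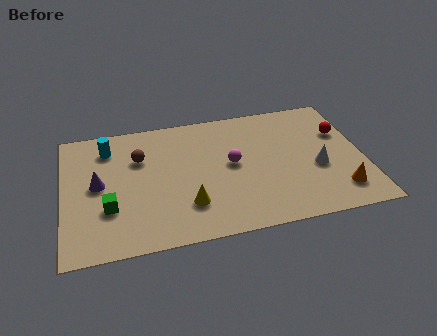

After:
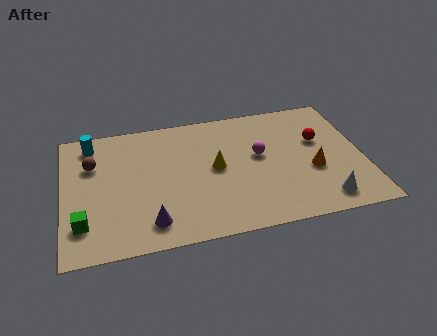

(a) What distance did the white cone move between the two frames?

2.0

From (10.8, 3.2) to (10.9, 1.2), the white cone covered √(0.1² + 2.0²) ≈ 2.0 units.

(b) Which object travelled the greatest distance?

the purple cone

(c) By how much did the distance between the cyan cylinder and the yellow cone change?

+0.5

The distance was about 5.3 in the first image and 5.8 in the second, so they moved 0.5 units further apart.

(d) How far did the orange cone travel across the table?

1.8

From (11.6, 1.6) to (10.6, 3.1), the orange cone covered √(1.0² + 1.5²) ≈ 1.8 units.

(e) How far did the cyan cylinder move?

0.8

The cyan cylinder was near (2.0, 6.3) before and (1.3, 6.7) after, so it travelled √(0.7² + 0.4²) ≈ 0.8 units.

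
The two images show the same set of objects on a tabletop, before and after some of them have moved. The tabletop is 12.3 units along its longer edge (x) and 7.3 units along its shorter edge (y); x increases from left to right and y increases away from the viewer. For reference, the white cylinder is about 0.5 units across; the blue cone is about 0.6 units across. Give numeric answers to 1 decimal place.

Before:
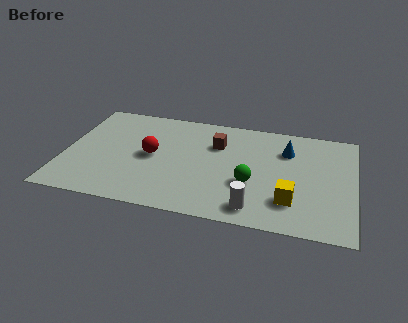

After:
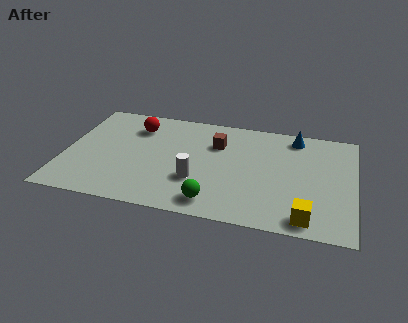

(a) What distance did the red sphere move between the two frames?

2.1

The red sphere moved from about (3.7, 3.7) to (2.9, 5.6), a distance of √(0.8² + 1.9²) ≈ 2.1.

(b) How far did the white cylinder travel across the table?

2.8

From (8.2, 1.1) to (5.7, 2.4), the white cylinder covered √(2.5² + 1.3²) ≈ 2.8 units.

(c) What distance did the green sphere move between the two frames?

2.2

The green sphere was near (8.0, 2.7) before and (6.5, 1.1) after, so it travelled √(1.5² + 1.6²) ≈ 2.2 units.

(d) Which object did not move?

the brown cube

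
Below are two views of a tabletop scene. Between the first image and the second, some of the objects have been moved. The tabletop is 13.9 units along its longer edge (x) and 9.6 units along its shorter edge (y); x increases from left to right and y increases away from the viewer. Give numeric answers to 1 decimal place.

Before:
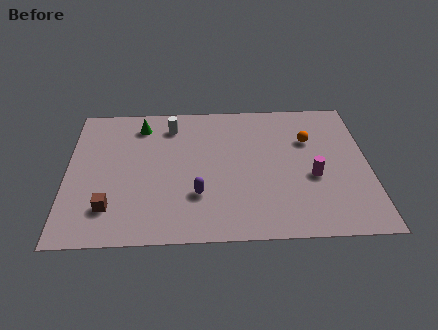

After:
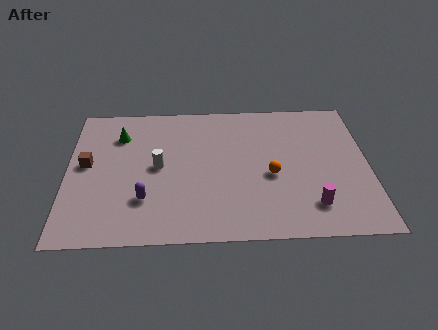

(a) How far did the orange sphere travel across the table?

3.0

The orange sphere moved from about (11.2, 6.5) to (9.4, 4.1), a distance of √(1.8² + 2.4²) ≈ 3.0.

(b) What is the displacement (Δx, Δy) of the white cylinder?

(-0.6, -2.9)

The white cylinder was at about (4.8, 7.8) and moved to about (4.2, 4.9).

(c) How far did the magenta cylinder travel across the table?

1.9

From (11.3, 3.9) to (11.2, 2.0), the magenta cylinder covered √(0.1² + 1.9²) ≈ 1.9 units.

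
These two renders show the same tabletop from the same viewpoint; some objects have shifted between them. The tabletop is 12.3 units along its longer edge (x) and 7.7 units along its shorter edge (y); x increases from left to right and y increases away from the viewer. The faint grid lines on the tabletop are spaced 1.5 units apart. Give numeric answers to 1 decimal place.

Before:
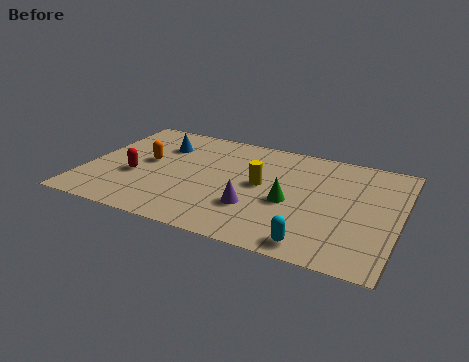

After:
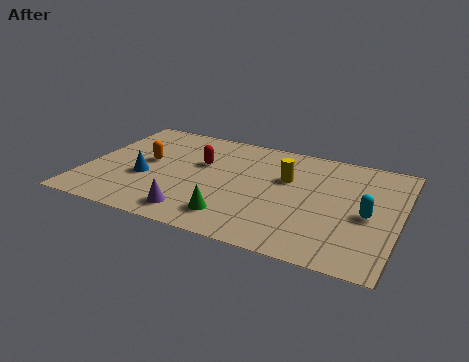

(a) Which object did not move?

the orange capsule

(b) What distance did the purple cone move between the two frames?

2.5

The purple cone was near (6.8, 2.4) before and (4.6, 1.2) after, so it travelled √(2.2² + 1.2²) ≈ 2.5 units.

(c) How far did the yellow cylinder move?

1.2

The yellow cylinder moved from about (6.9, 4.1) to (7.8, 4.9), a distance of √(0.9² + 0.8²) ≈ 1.2.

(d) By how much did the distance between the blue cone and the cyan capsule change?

+0.6

Before: roughly 8.1 units apart; after: 8.7. That's 0.6 units further apart.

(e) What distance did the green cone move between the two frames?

2.7

The green cone was near (8.1, 3.3) before and (6.1, 1.5) after, so it travelled √(2.0² + 1.8²) ≈ 2.7 units.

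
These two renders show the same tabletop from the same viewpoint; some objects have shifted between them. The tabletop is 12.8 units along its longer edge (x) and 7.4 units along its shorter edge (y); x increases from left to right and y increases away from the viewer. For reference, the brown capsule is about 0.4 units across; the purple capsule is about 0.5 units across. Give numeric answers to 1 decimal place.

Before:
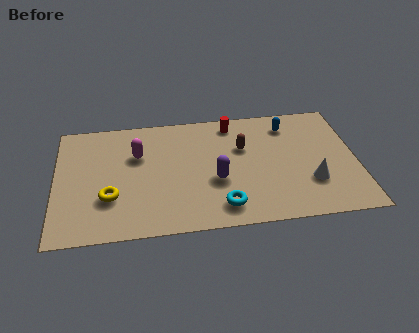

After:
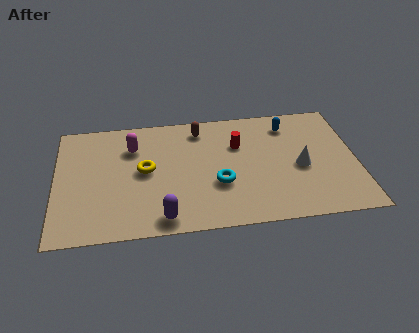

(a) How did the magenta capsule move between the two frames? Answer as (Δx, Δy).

(-0.2, 0.5)

The magenta capsule was at about (3.5, 4.9) and moved to about (3.3, 5.4).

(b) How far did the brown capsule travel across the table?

2.3

The brown capsule moved from about (8.0, 4.8) to (6.2, 6.2), a distance of √(1.8² + 1.4²) ≈ 2.3.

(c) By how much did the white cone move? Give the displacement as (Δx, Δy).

(-0.4, 1.0)

From the two frames, the white cone sits at roughly (10.8, 2.3) before and (10.4, 3.3) after.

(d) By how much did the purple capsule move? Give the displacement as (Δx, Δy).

(-2.3, -2.0)

From the two frames, the purple capsule sits at roughly (6.8, 2.9) before and (4.5, 0.9) after.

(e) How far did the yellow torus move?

2.1

The yellow torus moved from about (2.3, 2.4) to (3.8, 3.9), a distance of √(1.5² + 1.5²) ≈ 2.1.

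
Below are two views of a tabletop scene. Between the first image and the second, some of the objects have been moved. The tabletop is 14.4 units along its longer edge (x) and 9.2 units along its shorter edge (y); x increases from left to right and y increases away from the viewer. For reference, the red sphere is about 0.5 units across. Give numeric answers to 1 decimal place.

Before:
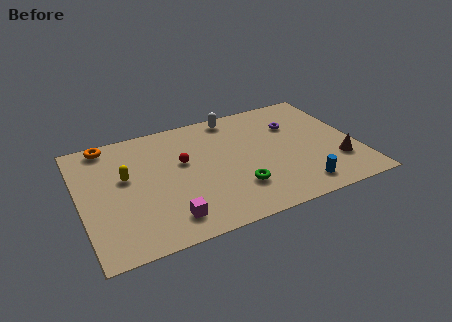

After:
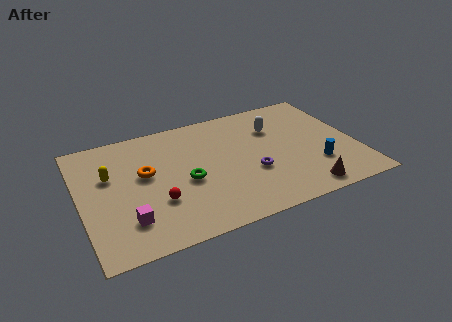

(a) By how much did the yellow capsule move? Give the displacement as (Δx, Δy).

(-0.8, 0.4)

The yellow capsule was at about (2.4, 5.4) and moved to about (1.6, 5.8).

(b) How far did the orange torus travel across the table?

3.4

The orange torus was near (1.7, 8.3) before and (3.4, 5.3) after, so it travelled √(1.7² + 3.0²) ≈ 3.4 units.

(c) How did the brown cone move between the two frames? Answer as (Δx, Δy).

(-2.0, -1.5)

The brown cone was at about (13.2, 2.6) and moved to about (11.2, 1.1).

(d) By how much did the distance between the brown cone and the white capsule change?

-1.9

Before: roughly 7.4 units apart; after: 5.5. That's 1.9 units closer together.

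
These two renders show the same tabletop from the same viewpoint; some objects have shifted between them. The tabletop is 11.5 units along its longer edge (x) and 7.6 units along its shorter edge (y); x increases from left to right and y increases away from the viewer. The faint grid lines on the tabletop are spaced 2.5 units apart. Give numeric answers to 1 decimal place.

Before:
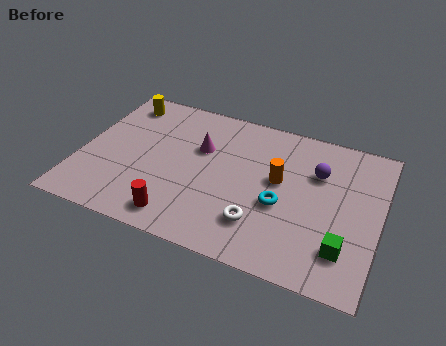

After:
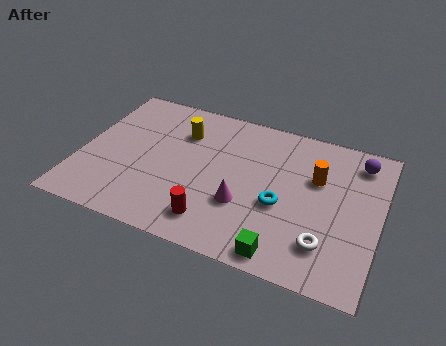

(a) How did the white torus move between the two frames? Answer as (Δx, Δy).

(2.5, -0.1)

The white torus started near (7.1, 1.9) and ended near (9.6, 1.8).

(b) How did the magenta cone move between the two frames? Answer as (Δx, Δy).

(1.9, -2.3)

The magenta cone started near (4.5, 4.9) and ended near (6.4, 2.6).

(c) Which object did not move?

the cyan torus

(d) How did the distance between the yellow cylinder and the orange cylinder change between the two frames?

-1.4

Before: roughly 6.7 units apart; after: 5.3. That's 1.4 units closer together.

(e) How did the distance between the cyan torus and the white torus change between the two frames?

+0.8

The distance was about 1.4 in the first image and 2.2 in the second, so they moved 0.8 units further apart.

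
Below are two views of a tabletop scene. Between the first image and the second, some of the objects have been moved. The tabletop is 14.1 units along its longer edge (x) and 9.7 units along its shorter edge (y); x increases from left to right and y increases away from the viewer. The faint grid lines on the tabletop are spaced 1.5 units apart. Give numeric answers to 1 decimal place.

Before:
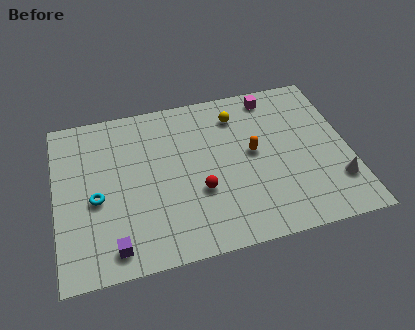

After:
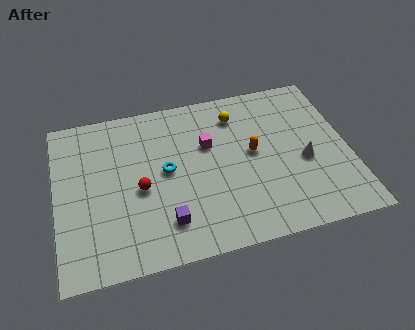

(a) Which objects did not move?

the yellow sphere and the orange capsule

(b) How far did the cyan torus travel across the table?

3.5

The cyan torus moved from about (1.9, 4.2) to (5.3, 5.1), a distance of √(3.4² + 0.9²) ≈ 3.5.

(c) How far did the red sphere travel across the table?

2.9

The red sphere was near (6.8, 3.5) before and (4.0, 4.3) after, so it travelled √(2.8² + 0.8²) ≈ 2.9 units.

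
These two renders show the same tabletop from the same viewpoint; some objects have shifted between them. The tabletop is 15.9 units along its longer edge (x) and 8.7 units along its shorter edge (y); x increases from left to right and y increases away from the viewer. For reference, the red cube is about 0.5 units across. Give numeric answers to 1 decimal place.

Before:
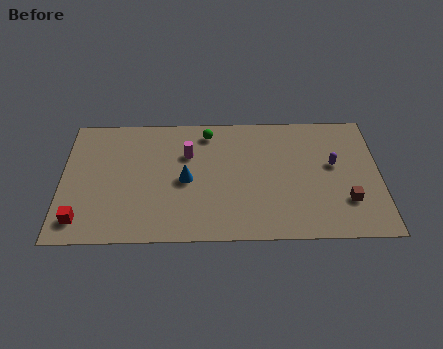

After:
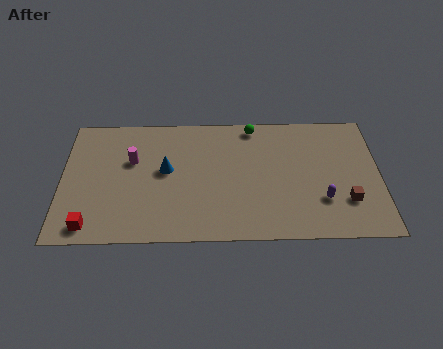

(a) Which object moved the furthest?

the magenta cylinder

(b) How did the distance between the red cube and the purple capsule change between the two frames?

-1.5

The distance was about 13.1 in the first image and 11.6 in the second, so they moved 1.5 units closer together.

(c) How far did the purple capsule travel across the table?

2.5

The purple capsule moved from about (13.6, 5.0) to (13.0, 2.6), a distance of √(0.6² + 2.4²) ≈ 2.5.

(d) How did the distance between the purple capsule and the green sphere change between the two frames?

-0.5

The distance was about 6.7 in the first image and 6.2 in the second, so they moved 0.5 units closer together.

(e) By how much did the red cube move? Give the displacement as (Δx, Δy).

(0.5, -0.4)

The red cube started near (1.0, 1.5) and ended near (1.5, 1.1).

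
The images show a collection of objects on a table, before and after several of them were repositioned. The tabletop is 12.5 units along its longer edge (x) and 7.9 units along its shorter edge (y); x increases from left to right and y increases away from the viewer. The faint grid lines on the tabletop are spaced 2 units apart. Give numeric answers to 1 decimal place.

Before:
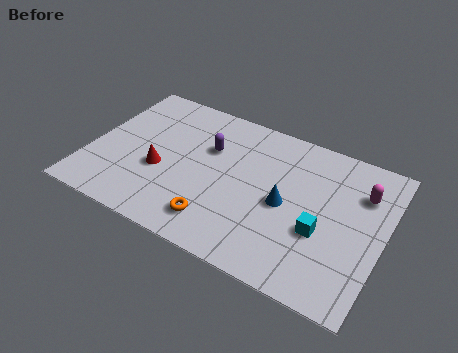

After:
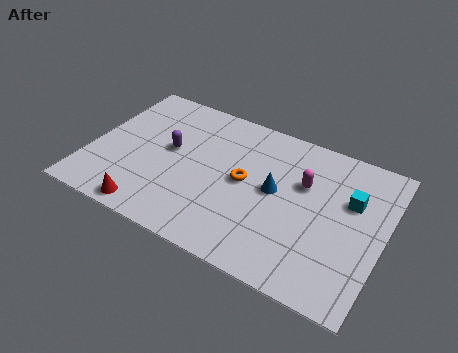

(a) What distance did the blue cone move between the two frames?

0.7

The blue cone was near (8.4, 3.7) before and (7.9, 4.2) after, so it travelled √(0.5² + 0.5²) ≈ 0.7 units.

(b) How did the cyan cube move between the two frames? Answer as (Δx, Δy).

(1.0, 2.1)

The cyan cube was at about (10.0, 3.0) and moved to about (11.0, 5.1).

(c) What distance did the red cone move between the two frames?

2.3

The red cone was near (3.1, 3.1) before and (3.0, 0.8) after, so it travelled √(0.1² + 2.3²) ≈ 2.3 units.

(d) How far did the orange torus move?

2.7

From (5.8, 1.5) to (6.6, 4.1), the orange torus covered √(0.8² + 2.6²) ≈ 2.7 units.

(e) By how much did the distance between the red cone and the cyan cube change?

+2.2

The distance was about 6.9 in the first image and 9.1 in the second, so they moved 2.2 units further apart.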